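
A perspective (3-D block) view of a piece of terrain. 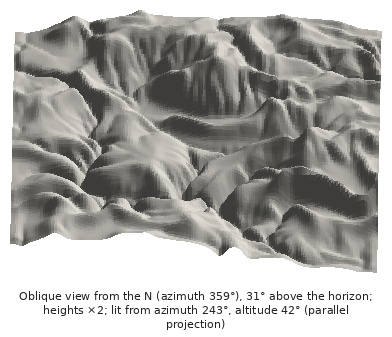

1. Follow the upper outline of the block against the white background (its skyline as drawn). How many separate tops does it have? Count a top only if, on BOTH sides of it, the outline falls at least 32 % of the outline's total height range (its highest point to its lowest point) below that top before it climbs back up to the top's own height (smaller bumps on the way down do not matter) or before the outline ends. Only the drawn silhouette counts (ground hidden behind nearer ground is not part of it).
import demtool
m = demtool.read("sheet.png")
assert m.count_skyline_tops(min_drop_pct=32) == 0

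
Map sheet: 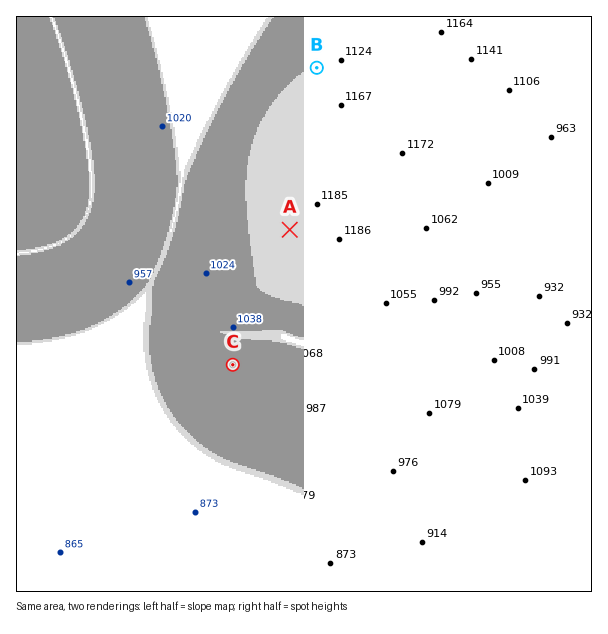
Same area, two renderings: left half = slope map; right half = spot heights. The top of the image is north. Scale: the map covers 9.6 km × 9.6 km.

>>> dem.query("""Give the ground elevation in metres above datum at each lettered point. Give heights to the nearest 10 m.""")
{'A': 1150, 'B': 1110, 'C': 1010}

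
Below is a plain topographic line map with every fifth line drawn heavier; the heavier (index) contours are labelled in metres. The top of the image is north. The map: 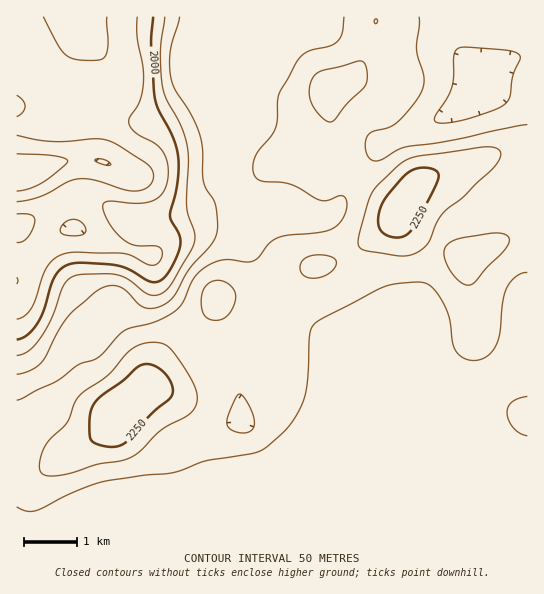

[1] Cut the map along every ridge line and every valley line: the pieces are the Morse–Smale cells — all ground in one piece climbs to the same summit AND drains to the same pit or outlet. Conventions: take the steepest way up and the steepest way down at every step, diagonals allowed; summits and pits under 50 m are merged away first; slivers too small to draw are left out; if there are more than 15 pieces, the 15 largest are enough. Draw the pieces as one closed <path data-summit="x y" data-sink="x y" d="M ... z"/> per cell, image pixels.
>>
<path data-summit="118 411" data-sink="17 173" d="M277 16l-261 1 1 511 511-1-1-176-26 21-34 17-21 7-35 3-13 6-9 8 2-4-2-18-8-18-7-8-29-13-30-23-14-6-20-3-4-3-8-16-12-36-20-34-10-4-20 0-16 4-18 6-20 17 4-9 0-19-4-19-10-24-14-9 14-3 20-20 18-7 32-7 16-14 42-61 4-15z"/><path data-summit="402 207" data-sink="17 173" d="M527 148l-26 4-70 24-10 5-6 6-13 21-45-35-9 10-12 27-9 6-16 1-26-8-11 0-32 10-25-2-38 14-11 8 39-12 20 0 10 4 20 34 12 36 8 16 4 3 20 3 14 6 30 23 29 13 7 8 6 10 4 14-1 15 21-13 35-3 21-7 34-17 27-22z"/><path data-summit="331 89" data-sink="17 173" d="M375 16l-97 0-3 31-4 15-42 61-16 14-32 7-18 7-20 20-14 3 14 9 10 24 4 19 0 19-3 8 23-21 33-13 32 0 32-10 11 0 26 8 12 0 13-7 12-27 8-10-16-20-7-16-4-22 0-22 5-6 16-10 11-12 8-18 7-24z"/><path data-summit="331 89" data-sink="479 89" d="M450 16l-73 0-8 31-8 18-11 12-19 13-2 25 4 22 7 16 17 20 24-28 69-32 16-10 13-13 1-12-25-36z"/><path data-summit="402 207" data-sink="479 89" d="M527 57l-10 0-23 11-10 9-5 13-13 13-37 21-48 21-24 28 17 15 28 20 13-21 6-6 10-5 70-24 26-4z"/><path data-summit="118 411" data-sink="479 89" d="M527 16l-76 1 4 25 6 12 18 21 2 9 3-7 14-12 19-8 11 0z"/>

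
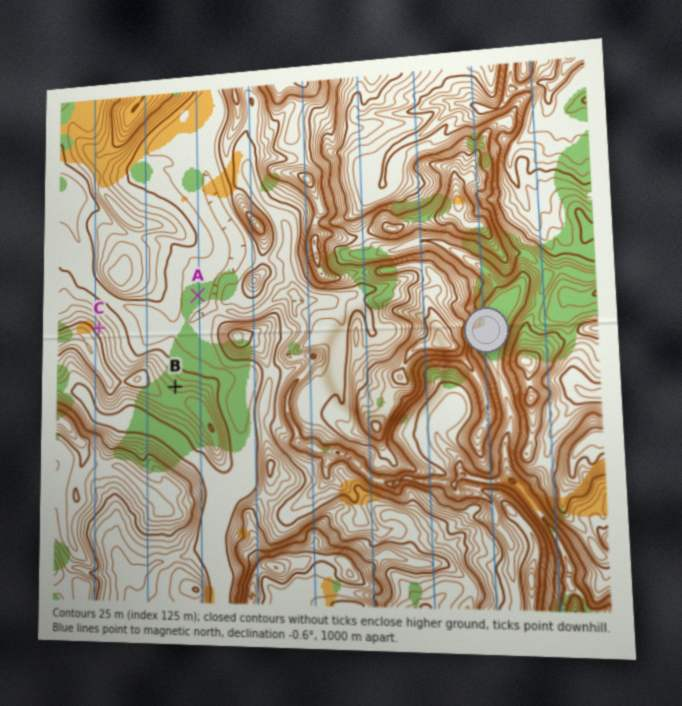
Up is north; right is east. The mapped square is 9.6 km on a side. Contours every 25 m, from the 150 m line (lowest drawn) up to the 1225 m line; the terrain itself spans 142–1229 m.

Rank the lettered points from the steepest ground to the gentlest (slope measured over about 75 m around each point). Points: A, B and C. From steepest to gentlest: C B A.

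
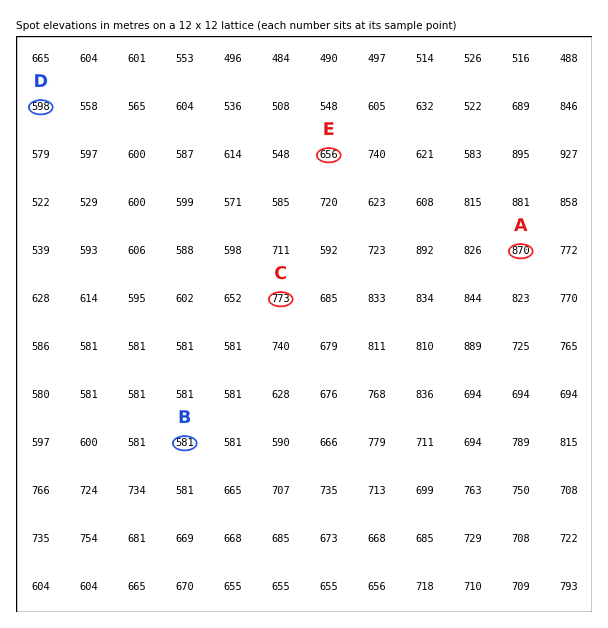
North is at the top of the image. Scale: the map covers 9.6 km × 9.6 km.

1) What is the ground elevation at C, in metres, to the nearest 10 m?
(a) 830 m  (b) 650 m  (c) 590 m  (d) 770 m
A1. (d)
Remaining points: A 870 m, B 580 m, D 600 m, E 660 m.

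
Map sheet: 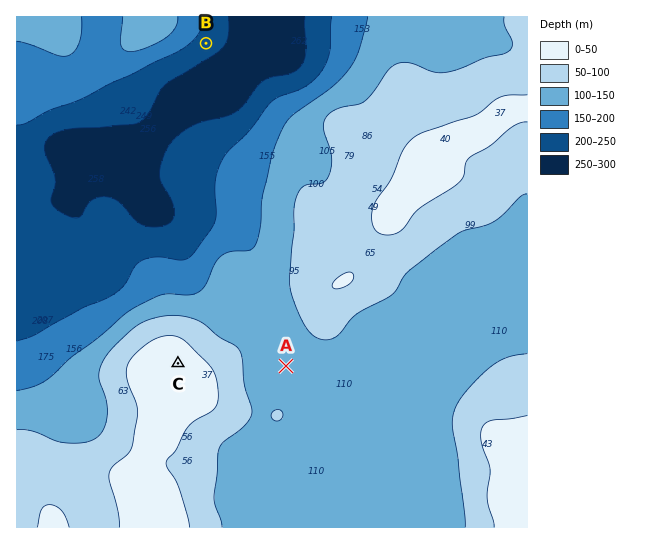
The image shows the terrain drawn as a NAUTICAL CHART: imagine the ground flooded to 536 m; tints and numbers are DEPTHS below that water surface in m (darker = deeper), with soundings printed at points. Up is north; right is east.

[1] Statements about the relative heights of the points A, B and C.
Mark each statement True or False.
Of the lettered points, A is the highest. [False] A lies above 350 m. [True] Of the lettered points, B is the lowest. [True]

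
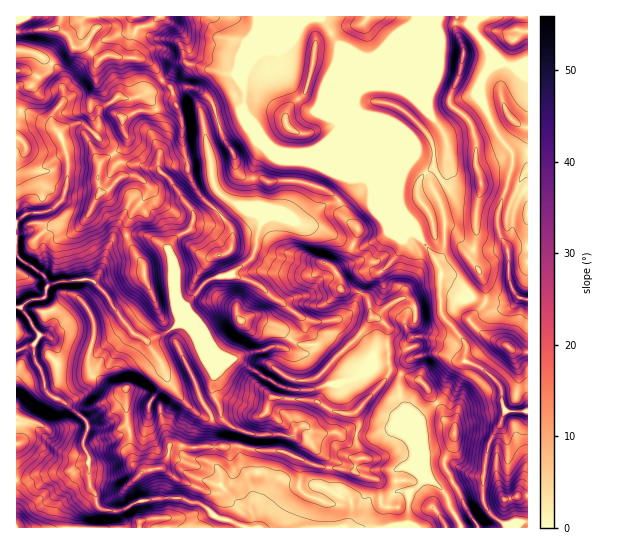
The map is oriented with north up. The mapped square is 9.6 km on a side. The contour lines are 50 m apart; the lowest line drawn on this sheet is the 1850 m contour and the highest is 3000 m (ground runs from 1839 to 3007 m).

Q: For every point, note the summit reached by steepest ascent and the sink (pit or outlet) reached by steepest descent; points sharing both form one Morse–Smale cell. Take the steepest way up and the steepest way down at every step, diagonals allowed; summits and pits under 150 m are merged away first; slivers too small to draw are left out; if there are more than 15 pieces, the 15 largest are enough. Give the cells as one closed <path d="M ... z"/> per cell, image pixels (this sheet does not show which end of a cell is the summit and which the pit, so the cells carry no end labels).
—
<path d="M278 216l-8 0-7 3-11 39-20 16 23 9 19 16 23 14 6 6 1 11-18 18-15-1-41 13-13-4-11-7 9 22-3 20 8 16-2 8-5 2-10 0-6-4-17-16-12-16-8-20-13-20-12-6-9-11-23 21-13-1-21-9-10 0-4 2-14-2-8 10 2 14 6 11 4 20 8 7 14 7 21 21-5 20 6 13 0 27 6 8 2 13 10 5 14 0 24-11 24-3 14 2 8 4 7 0 11 6 5 7 19 5 10 7 218 0-4-10-8-12-2-11-16-15-8-1-4-8 0-29-19-44-1-17 2-7-12-3-2-28 1-16-7-7-10-3 0-8-5-13-11-5-12 0-3-2 0-10-7-10 12-7 7-17-31-17-20-4z"/><path d="M158 16l-142 1 0 238 26 18 6 10-3 14-15 3-9 9 18 26 11 2 19-2 26 10 8 0 4-2 19-19 9 11 12 6 13 20 8 20 12 16 21 19 12 1 7-4 0-6-8-16 3-20-10-21-5-5-5-12-8-8-7-3 5-16 21-25 25-6 21-17 4-9 3-20 4-10 15-3 20 7 8 0 16-16 12-4 3-4-10-8-21-8-59-4-11-9-3-17-12-19-10-35-16-11-10-1-12 2-13-11-1-5-9-10-17-6 2-26 4-4 11-2z"/><path d="M475 16l-58 0-1 7-15 32-31 32-7 1-7 7-1 12 48 115 17 15 21 33-1 17 10 2 13 11 10-3 10 7 4-6-2-12-8-19-6-8 5-18 0-30 5-20 0-12 14-6 10 0 16 6 7-9 0-104-17 1-10-4-11 5-1-18-17-23 4-6z"/><path d="M415 16l-157 0-1 14-12 29 0 12-2 7 1 36 29 35 20 10 17 2 44 18 12 0 6 6 7 13 22 22-44-105-2-16 8-11 7-1 31-32 15-32z"/><path d="M257 16l-98 0-9 9-11 2-4 4-2 26 17 6 9 10 1 5 13 11 12-2 10 1 16 11 10 35 12 19 3 17 7 7 19 2 4 2 35 0 24 8 13 11 11-11 4-12-43-16-17-2-20-10-29-35-1-36 2-7 0-12 12-29z"/><path d="M413 232l-8 4-16-4-26 15-10-2-8 17-12 7 7 10 0 10 3 2 12 0 11 5 5 13 0 8 10 3 7 7-1 16 2 28 9 2 5-2 6-11 18-7 18 2 10 5 10 1 2-11-3-9-23-27 0-44-21-33z"/><path d="M438 353l-11 0-18 7-8 14 20 7 7 8 13 21 2 7 12 10 0 14-11 20 0 4 33 62 30 1 0-3-18-12-6-14 0-21 5-32 17-35-4-10 0-12-2-6-20-16z"/><path d="M87 463l-6 1-14 8-32 3-12 5-6 0-1 47 227 0-10-6-19-5-5-7-11-6-7 0-8-4-30 0-15 2-17 10-19-2-5-3-2-13-6-8 0-19z"/><path d="M233 275l-18 2-9 4-21 25-5 16 7 3 8 8 4 9 10 10 14 7 12 0 11-6 17-2 8-4 15 1 18-18-1-11-48-36z"/><path d="M527 171l-6 8-16-6-10 0-14 6 0 12-5 20 0 30-5 18 6 8 8 19 2 12-3 5 9 6 17-1 9-11 9 2z"/><path d="M33 345l-17 6 1 129 6 0 12-5 32-3 22-11-6-16 5-20-21-21-14-7-8-7-1-12-9-19z"/><path d="M527 411l-21 0-2 2-5 14-10 15-4 17-2 40 6 14 17 12 22-4z"/><path d="M447 288l-7 1 1 25 23 27 3 5-2 15 18 8 16 14 2 6 2 17 3 5 21 0 1-58-14-2-32-18-13-14 15-14-11-8-10 3z"/><path d="M403 375l-3 0-1 6 1 17 19 44 0 29 4 8 8 1 12 10 19 38 15 0 0-3-10-15-23-45 0-4 11-20 0-14-12-10-2-7-13-21-9-9-5 0z"/><path d="M362 177l-11 2-2 10-10 10 5 18 15 13-6 15 2 2 8 0 26-15 12 4 10-4-32-34-7-13z"/>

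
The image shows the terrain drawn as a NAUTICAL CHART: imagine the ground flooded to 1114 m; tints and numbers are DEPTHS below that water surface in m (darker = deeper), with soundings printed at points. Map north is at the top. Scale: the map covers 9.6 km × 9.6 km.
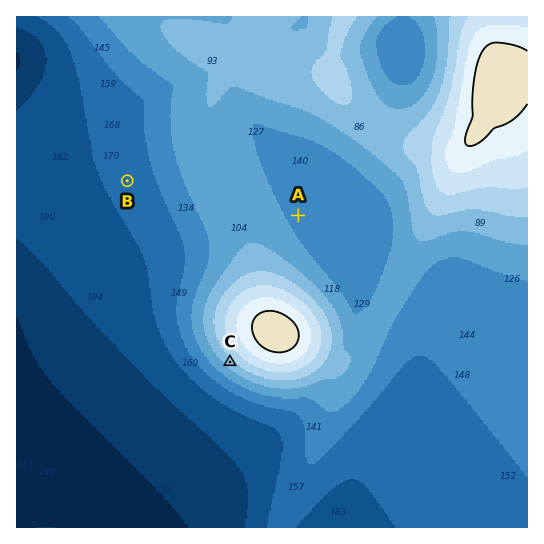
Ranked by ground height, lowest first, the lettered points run B A C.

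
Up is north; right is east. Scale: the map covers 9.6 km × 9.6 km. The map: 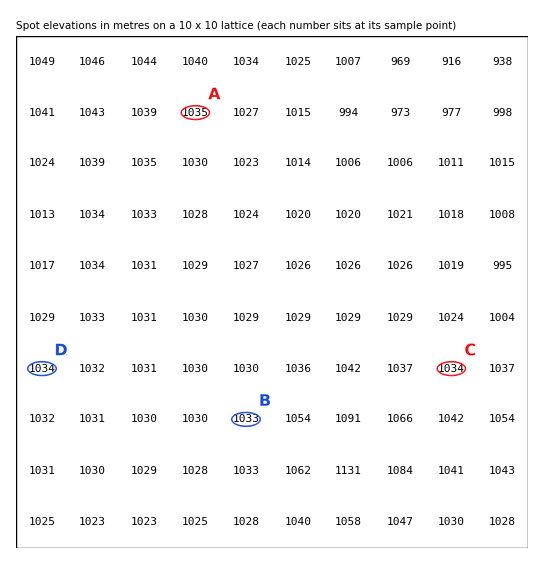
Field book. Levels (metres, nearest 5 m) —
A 1035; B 1035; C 1035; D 1035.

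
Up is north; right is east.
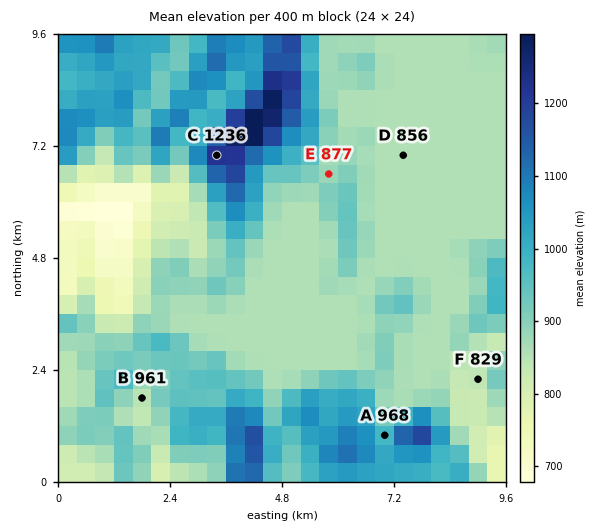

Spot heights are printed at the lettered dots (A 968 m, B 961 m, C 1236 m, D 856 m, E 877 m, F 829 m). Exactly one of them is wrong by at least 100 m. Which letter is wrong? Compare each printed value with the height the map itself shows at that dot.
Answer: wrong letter B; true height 836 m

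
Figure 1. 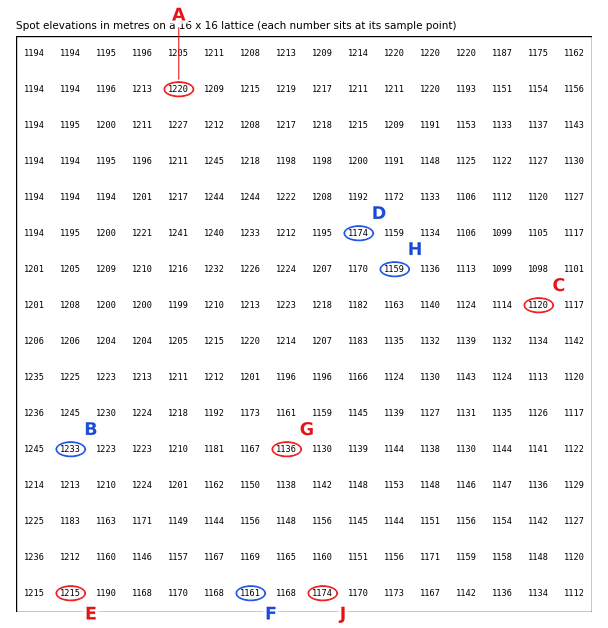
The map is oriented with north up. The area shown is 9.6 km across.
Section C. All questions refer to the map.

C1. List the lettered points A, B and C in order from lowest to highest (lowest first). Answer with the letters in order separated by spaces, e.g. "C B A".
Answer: C A B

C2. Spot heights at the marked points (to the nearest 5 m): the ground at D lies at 1175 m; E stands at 1215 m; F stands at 1160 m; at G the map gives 1135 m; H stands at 1160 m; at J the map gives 1175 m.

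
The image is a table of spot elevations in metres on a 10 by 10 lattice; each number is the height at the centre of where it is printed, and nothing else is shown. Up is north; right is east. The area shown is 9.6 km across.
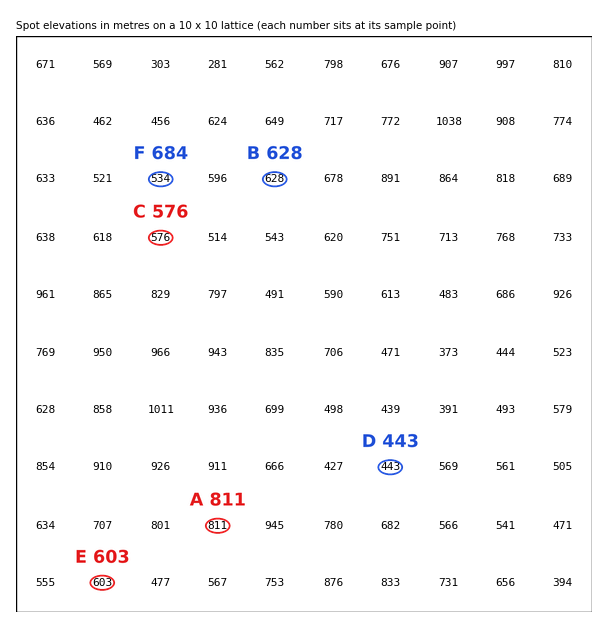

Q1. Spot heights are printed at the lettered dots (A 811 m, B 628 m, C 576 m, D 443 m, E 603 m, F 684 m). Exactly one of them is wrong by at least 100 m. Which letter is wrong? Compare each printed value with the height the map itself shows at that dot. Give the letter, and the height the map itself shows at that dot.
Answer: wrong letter F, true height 534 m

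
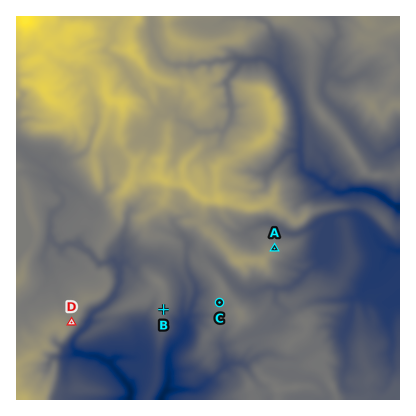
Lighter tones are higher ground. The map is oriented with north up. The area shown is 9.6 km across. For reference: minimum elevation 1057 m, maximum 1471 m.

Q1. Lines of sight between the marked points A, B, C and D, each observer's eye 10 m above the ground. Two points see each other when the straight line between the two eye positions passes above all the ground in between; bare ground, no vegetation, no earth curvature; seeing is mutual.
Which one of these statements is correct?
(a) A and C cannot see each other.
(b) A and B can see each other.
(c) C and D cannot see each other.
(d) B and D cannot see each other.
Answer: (a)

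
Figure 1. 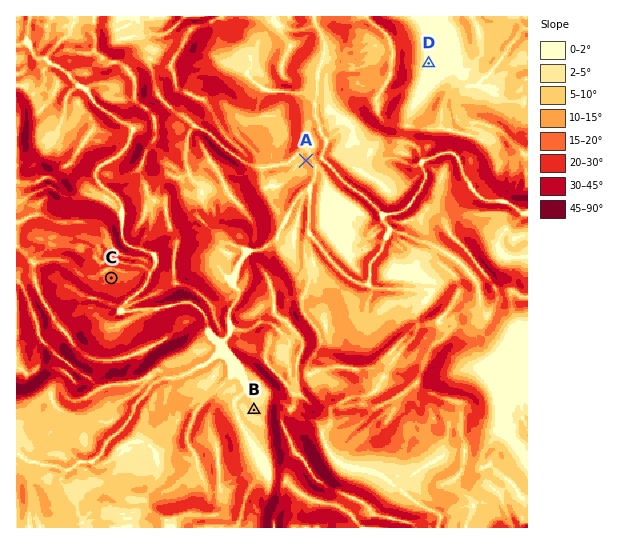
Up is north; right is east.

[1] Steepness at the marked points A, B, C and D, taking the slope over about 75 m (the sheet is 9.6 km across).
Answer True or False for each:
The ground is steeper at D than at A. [False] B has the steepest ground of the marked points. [False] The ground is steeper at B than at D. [True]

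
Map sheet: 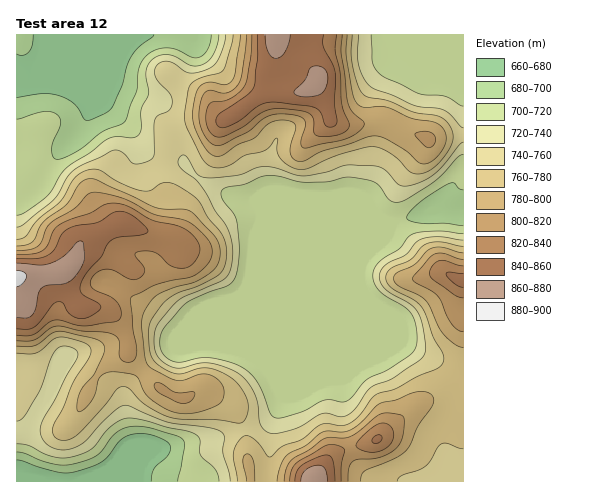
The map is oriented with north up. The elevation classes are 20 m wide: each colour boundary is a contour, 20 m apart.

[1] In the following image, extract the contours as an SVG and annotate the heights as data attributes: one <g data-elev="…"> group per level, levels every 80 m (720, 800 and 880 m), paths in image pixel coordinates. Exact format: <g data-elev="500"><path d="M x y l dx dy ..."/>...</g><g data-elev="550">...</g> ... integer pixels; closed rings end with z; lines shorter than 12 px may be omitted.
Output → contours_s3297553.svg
<g data-elev="720"><path d="M17 444l12 2 24 11 9 1 8-1 13-4 9-4 15-19 11-9 9-3 11 1 30 9 20 3 8 4 4 6 0 14 15 14 3 5 1 7"/><path d="M463 234l-24-3-25 2-6 5-9 11-15 9-8 8-3 10 4 12 8 8 21 12 7 9 4 14-1 14-3 7-6 5-19 13-22 10-15 18-5 4-21-2-24 12-18 6-7 0-6-5-7-20-6-12-7-8-8-6-14-5-19-4-10 0-18 4-6 0-8-4-6-7-1-10 2-10 20-25 13-8 33-13 4-3 4-6 3-24-2-27-3-11-12-16-1-6 3-3 20-5 15-7 8-1 12 0 27 6 21 0 16-4 8-1 24 5 6 5 8 12 4 3 5 0 9-3 26-17 10-9 15-16 5-3"/><path d="M463 106l-18-10-27-3-36-18-6-5-4-7-1-28"/><path d="M219 35l-2 9-4 10-4 6-7 5-6 1-6-1-14-8-8-2-9 1-7 4-4 5-2 6 3 22-8 16 0 19-2 7-7 3-17-1-10 3-15 12-25 17-5 7-9 15-6 7-19 14-9 3"/></g><g data-elev="800"><path d="M348 481l1-12 4-7 5-3 14 0 10-2 9-5 7-6 5-12 1-13-1-5-12-3-9 1-32 23-7 1-14-1-6 2-14 11-18 11-5 9-2 11"/><path d="M181 403l5 0 5-2 3-4 1-4-3-1-16 1-15-10-3-1-3 1 0 5 4 5z"/><path d="M17 341l17-1 15-11 7-3 26 5 24 1 9 3 3 4 1 15 2 5 5 3 6 0 4-4 1-7-4-22-3-27 1-5 26-13 38-9 13-12 3-6 1-5-1-7-4-6-11-12-8-5-33-7-31-16-29-7-7 2-14 14-24 16-4 5-5 13-3 4-9 4-12 1"/><path d="M463 259l-19-6-9 1-5 4-18 20 2 4 17 8 7 6 14 28 6 6 5 2"/><path d="M426 147l4 1 4-4 2-4-2-5-8-4-10 2-1 3z"/><path d="M246 35l-4 39-4 11-6 5-5 3-19-2-4 3-3 7-2 14 2 12 6 12 8 6 5 0 5-2 24-12 16-13 12-4 18 1 9 5 1 6-4 16 0 4 3 2 39-8 16-9 4-4 1-4-12-11-4-10-7-49 1-18"/></g><g data-elev="880"><path d="M17 287l5-3 5-8-3-4-7-2"/></g>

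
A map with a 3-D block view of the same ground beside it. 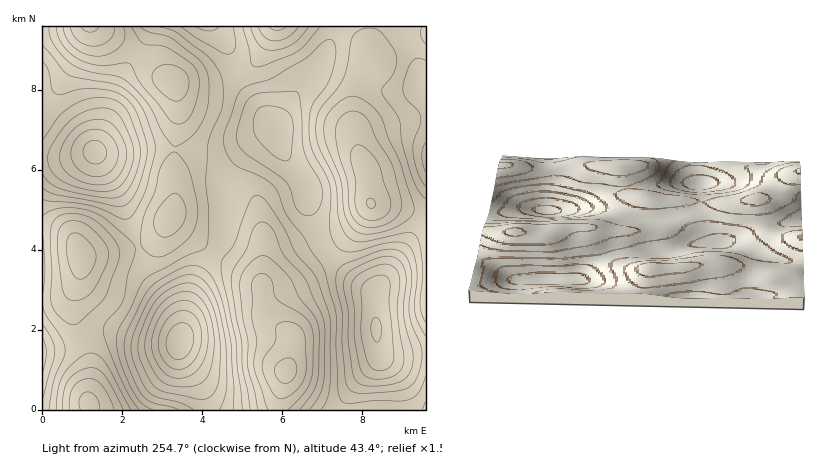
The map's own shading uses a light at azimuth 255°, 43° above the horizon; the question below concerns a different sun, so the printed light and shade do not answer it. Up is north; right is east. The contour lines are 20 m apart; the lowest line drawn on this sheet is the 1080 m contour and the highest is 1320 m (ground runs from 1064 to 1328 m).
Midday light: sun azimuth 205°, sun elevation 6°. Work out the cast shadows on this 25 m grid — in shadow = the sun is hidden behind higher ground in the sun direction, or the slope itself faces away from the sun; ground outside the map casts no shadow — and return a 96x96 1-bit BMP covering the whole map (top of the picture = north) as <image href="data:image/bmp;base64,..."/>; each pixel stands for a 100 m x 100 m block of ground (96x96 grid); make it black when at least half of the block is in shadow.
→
<image width="96" height="96" href="data:image/bmp;base64,Qk2+BAAAAAAAAD4AAAAoAAAAYAAAAGAAAAABAAEAAAAAAIAEAAATCwAAEwsAAAIAAAAAAAAA////AAAAAAAAAAP/8AAAAAAAAAAAAAf/8AAAAAAAAAAAAA//8AAAAAAAAAAAAB//8AAAAAAAAAAAAD//8AAAAAAAAAAAAD//8AAAAAAAHAAAAD//4AAAAAAAHAAAAD//4AAAAAAAHAAAAD/j4AAAAAAAAAAAAB+BwAAAAAAAAAAAAA8AAAAAAAAAAAAAAAAAAAAAAAAAAAAAAAAAAAAAAAAAAAAAAAAAAAAAAAAAAAAAAAAAAAAAAAAAAAAAAAAAAAAAAAAAAAAAAAAAAAAAAAAAAAAAAAAAAAAAAAAAAAAAAAAAAAAAAAAAAAAAAAAAAAAAAAAAAAAAAAAAAAAAAAAAAAAAAAAAAAAAAAAAAAAAAAAAAAAAAAAAAAAAAAAAAAAAAAAAAAAAAAAAAAAAAAAAAAAAAAAAAAAAAAAAAAAAAAAAAAAAAAAAAAAAAAAAAAAAAAAAAAAAAAAAAAAAAAAAAAAAAAAAAAAAAAAAAAAAAAAAAAAAAAAAAAAAAAAAAAAAAAAAAAAAAAAAAAAAAAAAAAAAAAAAAAAAAAAAAAAAAAAAAAAAAAAAAAAAAAAAAAAAAAAAAAAAAAAAAAAAAAAAAAAAAAAAAAAAAAAAAAAAAAAAAAAAAAAAAAAAAAAAAAAAAAAAAAAAAAAAAAAAAAAAAAAAAAAAAAAAAAAAAAAAAAAAAAAAAAAAAAAAAAAAAAAAAAAAAAAAAAAAAAAAAAAAAAAAAAAAAAAAAAAAAAAAAAAAAAAAAAAAAAAAHgAAAAAAAAAAAAAB/4AAAAAAAAAAAAAD/4AAAAAAAAAAAAAH/8AAAAAAAAAAAAAP/8AAAAAAAAAAAAAf/8AAAAAAAAAAAAAf/8AAAAAAAAAAAAAf/8AAAAAAAAAAAAAf/+AAAAAAAAAAAAAP/8AAAAAAAAAAAAAH/8AAAAAAAAAAAAAD/8AAAAAAAAAAAAAB/8AAAAAAAAAAAAAA/8AAAAAAAAAAAAAAf4AAAAAAAAAAAAAAHwAAAAAAAAAAAAAABAAAAAAAAAAAAAAAAAAAAAAAAAAAAAAAAAAAAAAAAAAAAAAAAAAAAAAAAAAAAAAAAAAAAAAAAAAAAAAAAAAAAAAAAAAAAAAAAAAAAAAAAAAAAAAAAAAAAAAAAAAAAAAAAAAAAAAAAAAAAAAAAAAAAAAAAAAAAAAAAAAAAAAAAAAAAAAAAAAAAAAAAAAAAAAAAAAAAAAAAAAAAAAAAAAAAAAAAAAAAAAAAAAAAAAAAAAAAAAAAAAAAAAAAAAAAAAAAAAAAAAAAAAAAAAAAAAAAAAAAAAAAAAAAAAAAAAAAAAAAAAAAAAAAAAAAAAAAAAAAAAAAAAAAAAAAAAAAAAAAAAAAAAAAAAAAAAAAAAAAAAAAAAAAAAAAAAAAAAAAAAAAAAAAAAAAAAAAAAAAAAAAAAAAAAAAAAAAAAAAAAAAAAAAAAAAAAAAAAAAAAAAAAAAAAAAAAAAAAAAAAAAAAAAAAAAAAAAAAAAAAAeAAAAAAAAAAAAAAD+AAAAAAAAAAAAAB/+AAAAAAAAAA="/>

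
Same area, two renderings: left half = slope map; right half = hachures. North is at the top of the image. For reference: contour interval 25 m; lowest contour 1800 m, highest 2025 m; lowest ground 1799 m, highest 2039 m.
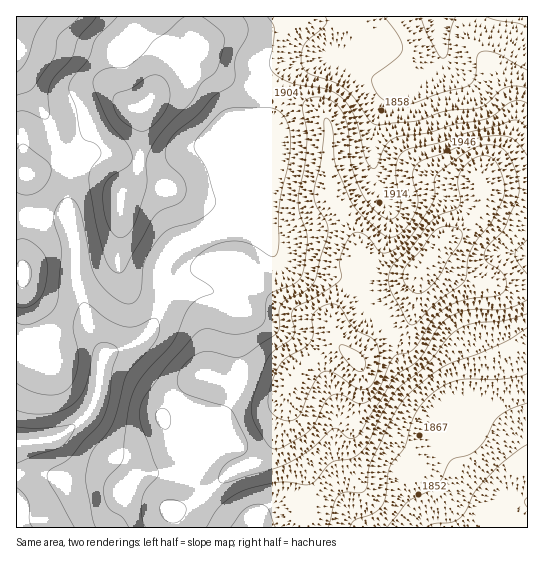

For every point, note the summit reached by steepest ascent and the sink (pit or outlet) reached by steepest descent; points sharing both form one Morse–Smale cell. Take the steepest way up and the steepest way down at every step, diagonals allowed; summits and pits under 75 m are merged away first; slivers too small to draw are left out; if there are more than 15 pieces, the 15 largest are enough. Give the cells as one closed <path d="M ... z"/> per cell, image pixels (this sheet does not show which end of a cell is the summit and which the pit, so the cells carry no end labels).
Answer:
<path d="M278 92l-5 1-5 32-13 32 0 28 2 5 0 12-5 11-11 11-27 5-27 11-12 7-8 8-7 14-1 42-7 16-11 13-12 7-19 5-7 7-2-10-4-7-8-10-7-3-24 3-42 13 1 183 156 0 0-17 10-3 15-8 29-25 30-12 12-12 6-9 10-32 3-23 5-10 10-12 18-12 17-6 17 13 28-32 23-11 7-7 4-13 2-24-6 2-20-2-23-10-7-8-14-30-18-31-3-16 0-53-3-7-11-10z"/><path d="M483 188l0 15-7 15-15 14-18 8-23 30-3 8 0 19-4 13-7 7-23 11-28 32-17-13-17 6-18 12-10 12-5 10-3 23-10 32-6 9-12 12-30 12-29 25-15 8-10 3 1 17 354-1 0-337z"/><path d="M193 16l-52 0-1 10 4 11 17 16 2 4-2 13-13 32-6 5-15 2-32 19-6 6-6 16-6 6-48 19-13 0 1 169 41-12 24-3 7 3 8 10 4 7 2 10 7-7 27-9 12-12 8-16 3-9 0-37 7-14 8-8 12-7 27-11 27-5 11-11 5-11 0-12-2-5 0-28 13-32 5-34-34-8-24-11-8-10-4-13-7-10z"/><path d="M527 16l-242 1 3 12 9 11 21 12 18 6-30 5-21 8-5 4-7 16 13 4 28 13 11 10 3 7 0 53 3 16 18 31 14 30 11 10 25 10 18-2 26-33 18-8 15-14 7-15 0-15 45 1z"/><path d="M139 16l-123 1 1 158 12 0 48-19 6-6 6-16 6-6 32-19 15-2 6-5 13-32 2-13-2-4-17-16-4-11z"/><path d="M285 16l-91 0-1 14 14 32 8 10 24 11 34 8 7-16 5-4 21-8 30-5-18-6-21-12-8-9z"/>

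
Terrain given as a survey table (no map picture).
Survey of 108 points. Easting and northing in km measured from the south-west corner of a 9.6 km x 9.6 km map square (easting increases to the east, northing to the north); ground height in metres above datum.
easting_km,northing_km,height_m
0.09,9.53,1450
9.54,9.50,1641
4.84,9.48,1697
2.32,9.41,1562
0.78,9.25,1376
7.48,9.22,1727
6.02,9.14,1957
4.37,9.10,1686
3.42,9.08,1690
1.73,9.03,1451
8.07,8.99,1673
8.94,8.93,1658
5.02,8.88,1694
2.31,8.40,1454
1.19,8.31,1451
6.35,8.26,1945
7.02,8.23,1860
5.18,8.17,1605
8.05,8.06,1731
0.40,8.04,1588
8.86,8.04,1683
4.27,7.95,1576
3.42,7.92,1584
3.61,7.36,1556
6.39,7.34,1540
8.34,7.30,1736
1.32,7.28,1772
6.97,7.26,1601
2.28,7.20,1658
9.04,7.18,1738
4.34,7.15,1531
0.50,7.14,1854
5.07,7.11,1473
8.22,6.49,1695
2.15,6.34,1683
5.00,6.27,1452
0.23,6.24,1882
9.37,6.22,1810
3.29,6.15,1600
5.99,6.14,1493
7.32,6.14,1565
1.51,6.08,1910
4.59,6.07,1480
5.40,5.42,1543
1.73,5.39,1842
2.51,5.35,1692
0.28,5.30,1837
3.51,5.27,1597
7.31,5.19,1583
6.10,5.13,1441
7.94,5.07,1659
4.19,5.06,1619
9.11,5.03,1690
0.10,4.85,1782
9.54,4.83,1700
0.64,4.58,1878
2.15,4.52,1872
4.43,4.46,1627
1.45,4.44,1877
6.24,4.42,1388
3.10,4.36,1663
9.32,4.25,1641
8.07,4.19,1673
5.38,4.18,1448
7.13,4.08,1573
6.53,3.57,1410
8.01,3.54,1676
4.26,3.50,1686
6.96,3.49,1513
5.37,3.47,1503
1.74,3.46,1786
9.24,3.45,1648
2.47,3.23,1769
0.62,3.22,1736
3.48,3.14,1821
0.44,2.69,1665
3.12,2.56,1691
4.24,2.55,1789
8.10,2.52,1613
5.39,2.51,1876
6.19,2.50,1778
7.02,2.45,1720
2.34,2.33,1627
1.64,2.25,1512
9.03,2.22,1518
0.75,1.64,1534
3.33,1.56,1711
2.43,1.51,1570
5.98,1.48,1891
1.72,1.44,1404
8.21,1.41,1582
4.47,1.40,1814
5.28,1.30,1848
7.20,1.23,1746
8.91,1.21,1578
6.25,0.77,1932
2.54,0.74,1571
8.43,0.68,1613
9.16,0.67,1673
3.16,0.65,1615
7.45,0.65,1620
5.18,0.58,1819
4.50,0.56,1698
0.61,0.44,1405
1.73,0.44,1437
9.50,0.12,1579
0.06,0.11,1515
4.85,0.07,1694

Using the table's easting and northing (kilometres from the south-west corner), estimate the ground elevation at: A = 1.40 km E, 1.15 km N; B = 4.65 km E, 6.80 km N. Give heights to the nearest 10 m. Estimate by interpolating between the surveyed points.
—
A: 1420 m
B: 1530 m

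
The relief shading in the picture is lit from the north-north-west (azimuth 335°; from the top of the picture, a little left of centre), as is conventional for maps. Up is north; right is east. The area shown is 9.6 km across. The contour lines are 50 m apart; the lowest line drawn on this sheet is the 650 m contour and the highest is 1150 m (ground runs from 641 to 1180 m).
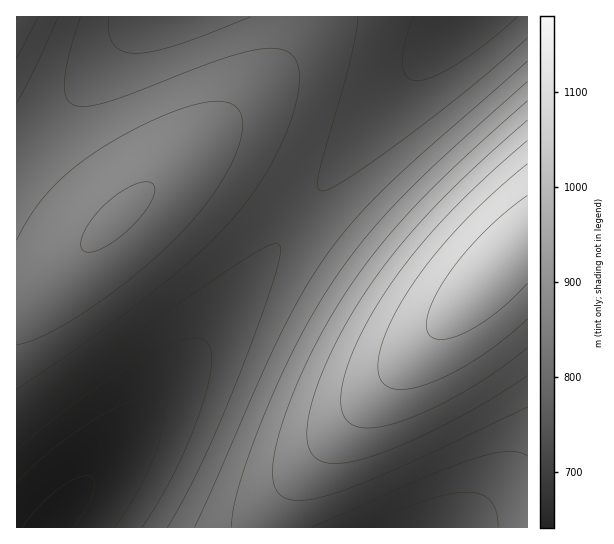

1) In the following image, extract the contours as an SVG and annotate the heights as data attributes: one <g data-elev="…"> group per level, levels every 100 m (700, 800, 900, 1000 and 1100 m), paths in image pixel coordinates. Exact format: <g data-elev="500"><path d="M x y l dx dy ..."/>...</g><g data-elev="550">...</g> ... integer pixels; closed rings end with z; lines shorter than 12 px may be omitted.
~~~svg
<g data-elev="700"><path d="M17 482l40-36 42-29 18-10 16-6 12-3 9 2 6 6 3 9-1 14-4 17-17 40-27 41"/></g><g data-elev="800"><path d="M17 421l81-61 120-83 45-29 11-4 5 1 2 4-1 6-6 24-36 99-37 87-17 33-17 29"/><path d="M527 38l-56 49-68 52-58 41-16 9-8 2-3-5 1-15 31-109 5-25 3-20"/><path d="M251 17l-74 28-24 6-18 2-13-2-8-6-5-12-1-16"/></g><g data-elev="900"><path d="M312 527l111-49 48-19 19-5 16-2 12 0 9 4"/><path d="M17 345l13-4 17-7 46-27 48-37 40-37 29-35 22-35 6-16 4-14 0-12-2-10-6-6-8-3-12-1-15 3-38 13-44 22-35 23-27 23-21 25-17 30"/><path d="M17 103l18-34 23-52"/><path d="M527 81l-81 73-45 44-38 43-31 42-35 59-32 71-26 72-6 25-1 17"/></g><g data-elev="1000"><path d="M527 120l-54 49-43 42-35 40-29 40-28 47-20 45-10 38-1 14 2 12 7 11 13 5 18-1 26-6 36-14 41-20 41-23 36-23"/></g><g data-elev="1100"><path d="M527 164l-33 28-31 30-26 30-23 30-19 31-12 26-5 23 2 16 7 8 11 3 16-1 20-6 24-12 24-15 24-17 21-19"/></g>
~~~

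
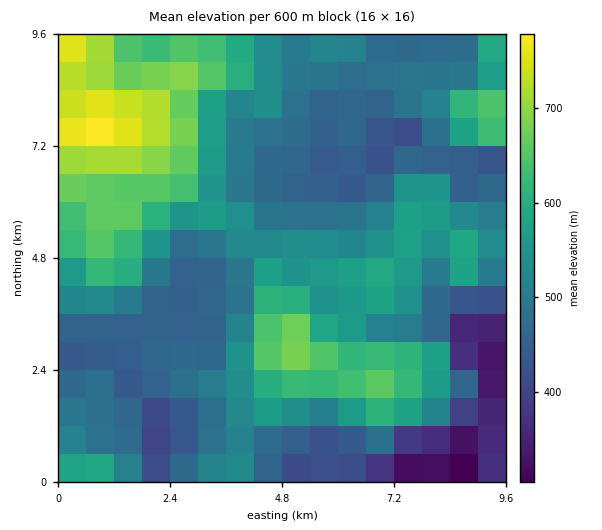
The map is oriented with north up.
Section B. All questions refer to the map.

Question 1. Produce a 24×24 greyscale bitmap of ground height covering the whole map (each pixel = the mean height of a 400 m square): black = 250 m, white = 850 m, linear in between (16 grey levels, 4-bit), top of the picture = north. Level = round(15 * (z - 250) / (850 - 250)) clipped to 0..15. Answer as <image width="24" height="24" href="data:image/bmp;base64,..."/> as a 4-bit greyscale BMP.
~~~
<image width="24" height="24" href="data:image/bmp;base64,Qk2WAQAAAAAAAHYAAAAoAAAAGAAAABgAAAABAAQAAAAAACABAAATCwAAEwsAABAAAAAAAAAAAAAAABEREQAiIiIAMzMzAERERABVVVUAZmZmAHd3dwCIiIgAmZmZAKqqqgC7u7sAzMzMAN3d3QDu7u4A////AImXVGZ4ZUREMiIhI4h2Y0ZnZUREVCIhJGZVU0VnZlVFZkMyI2ZlREVneHZniYdUM2ZmRWZ3iZiJqpmFMlVlVWZniampqqiGMlVVVWVnmrqpqpqDIlVVVVVXm7uYmIhTIlVVVVVWirmIdmVTI2ZmVVVWeZh3iHZURHmYdVVViYiIiZdWZXmZhlVWd3d4iYdplpqpl1Vmh3d3eId5h6uqqGd4dmd3Z5iId5qqqYiHZmZmZ4iHZqqqqqmGZVVVVnmGRru7q6h2ZVVURWdkRMzMvLmHZVVVVFZFZc3dzLmGZmVVVERomd3dzLl2ZmVVVVZ5qszczLqHh2VVVmZ4qcvLu7qZh2ZlZmZmiMy6qruph2d2VWZmaN3KqaqZh2d3ZlVVag=="/>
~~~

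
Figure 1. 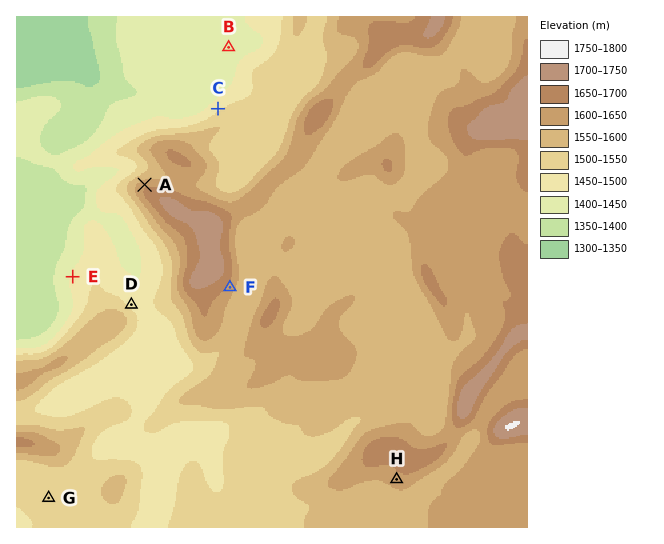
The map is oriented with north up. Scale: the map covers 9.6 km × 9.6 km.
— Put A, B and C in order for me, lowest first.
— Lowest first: B C A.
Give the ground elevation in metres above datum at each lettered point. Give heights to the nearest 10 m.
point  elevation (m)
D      1490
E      1460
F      1630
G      1510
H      1630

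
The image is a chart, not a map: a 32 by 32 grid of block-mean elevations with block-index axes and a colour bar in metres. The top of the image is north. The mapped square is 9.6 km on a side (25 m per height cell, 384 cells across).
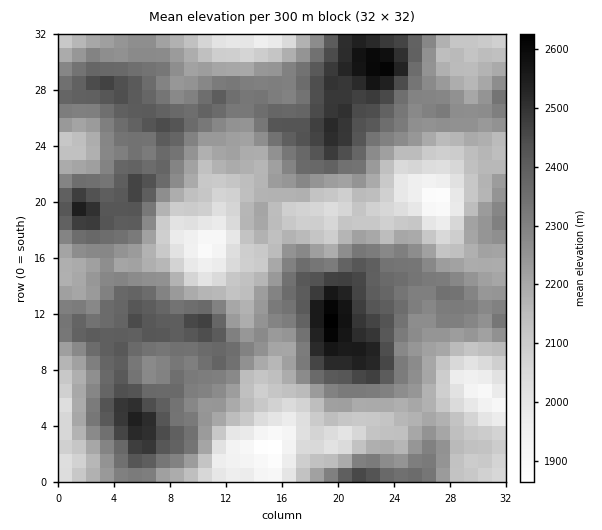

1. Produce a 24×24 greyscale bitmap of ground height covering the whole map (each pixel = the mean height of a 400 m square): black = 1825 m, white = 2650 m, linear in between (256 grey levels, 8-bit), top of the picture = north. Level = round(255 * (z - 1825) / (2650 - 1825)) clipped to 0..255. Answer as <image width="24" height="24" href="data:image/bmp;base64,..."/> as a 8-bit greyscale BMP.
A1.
<image width="24" height="24" href="data:image/bmp;base64,Qk12BgAAAAAAADYEAAAoAAAAGAAAABgAAAABAAgAAAAAAEACAAATCwAAEwsAAAABAAAAAAAAAAAAAAEBAQACAgIAAwMDAAQEBAAFBQUABgYGAAcHBwAICAgACQkJAAoKCgALCwsADAwMAA0NDQAODg4ADw8PABAQEAAREREAEhISABMTEwAUFBQAFRUVABYWFgAXFxcAGBgYABkZGQAaGhoAGxsbABwcHAAdHR0AHh4eAB8fHwAgICAAISEhACIiIgAjIyMAJCQkACUlJQAmJiYAJycnACgoKAApKSkAKioqACsrKwAsLCwALS0tAC4uLgAvLy8AMDAwADExMQAyMjIAMzMzADQ0NAA1NTUANjY2ADc3NwA4ODgAOTk5ADo6OgA7OzsAPDw8AD09PQA+Pj4APz8/AEBAQABBQUEAQkJCAENDQwBEREQARUVFAEZGRgBHR0cASEhIAElJSQBKSkoAS0tLAExMTABNTU0ATk5OAE9PTwBQUFAAUVFRAFJSUgBTU1MAVFRUAFVVVQBWVlYAV1dXAFhYWABZWVkAWlpaAFtbWwBcXFwAXV1dAF5eXgBfX18AYGBgAGFhYQBiYmIAY2NjAGRkZABlZWUAZmZmAGdnZwBoaGgAaWlpAGpqagBra2sAbGxsAG1tbQBubm4Ab29vAHBwcABxcXEAcnJyAHNzcwB0dHQAdXV1AHZ2dgB3d3cAeHh4AHl5eQB6enoAe3t7AHx8fAB9fX0Afn5+AH9/fwCAgIAAgYGBAIKCggCDg4MAhISEAIWFhQCGhoYAh4eHAIiIiACJiYkAioqKAIuLiwCMjIwAjY2NAI6OjgCPj48AkJCQAJGRkQCSkpIAk5OTAJSUlACVlZUAlpaWAJeXlwCYmJgAmZmZAJqamgCbm5sAnJycAJ2dnQCenp4An5+fAKCgoAChoaEAoqKiAKOjowCkpKQApaWlAKampgCnp6cAqKioAKmpqQCqqqoAq6urAKysrACtra0Arq6uAK+vrwCwsLAAsbGxALKysgCzs7MAtLS0ALW1tQC2trYAt7e3ALi4uAC5ubkAurq6ALu7uwC8vLwAvb29AL6+vgC/v78AwMDAAMHBwQDCwsIAw8PDAMTExADFxcUAxsbGAMfHxwDIyMgAycnJAMrKygDLy8sAzMzMAM3NzQDOzs4Az8/PANDQ0ADR0dEA0tLSANPT0wDU1NQA1dXVANbW1gDX19cA2NjYANnZ2QDa2toA29vbANzc3ADd3d0A3t7eAN/f3wDg4OAA4eHhAOLi4gDj4+MA5OTkAOXl5QDm5uYA5+fnAOjo6ADp6ekA6urqAOvr6wDs7OwA7e3tAO7u7gDv7+8A8PDwAPHx8QDy8vIA8/PzAPT09AD19fUA9vb2APf39wD4+PgA+fn5APr6+gD7+/sA/Pz8AP39/QD+/v4A////AEJifZmdhXRYNionGjxsiKm9ppyihFtUS0lfhajGr5+COSQbDC1QTF6AfXmTiWFcUk56msTWw66RWi4lFCVIQjtWY2SCfGFZUE6Is9Lau5yNeGZPPjVLZl9bXmlwbFU+Kk6Frse+raGLiHZcVFJhgoqDg3x1Vz0hI1x7orSYk6KWk4NYYXKSrbTAspN9Wi0mNm6Jqa+TkJqaqp1/bX6x2NvdyJSAZElCUY+nsrSqrqqusJuKfXy67OLYwJCAfXBxc6Gpp7G7tLXHsnx7jZfG9ePKvJuGkZGFlpGKn62zp5qdj25ylaPK7uC/saCRlpmQjnJ5jJ+Yj3FRVF5qhKa51NC5qJ2YnpaEe252h3l3b00vL0tWcJqpnrS5o56Zgnl0cH2TkIh6WTYeHUFYYYKAa4eXh45/XGB4eaS8saqaWTEtJUNxZmBYTmNlWmdaO1eAjL7bvbirb1BRP1BzZ1BNRFBXSkMsGz91jbDAr7jDlHNfUFRmb3FsX1tsVTEfFT1ifoGRkrG2rIhnX2dpeY6clI+HXzs3NUZmcGNmiZudpJh1c3duf5ywxbaZeWBaT1ZmZWFqi6GhtKuLgnuAorTA08qvmIt8bXJ0bYmHlqi3uLCmnJGWsbO70s29rJeKkoiHjKmqsryvopKdsJ+fmpWwyszHwZyRkYN8mqK0w7msloGHkpORk5ezzdDj5L6TfmxtgoOYmZWXlYJyZWJmb4Wewtzu89CXbGdiamByfYOHfm5ZQDk0NlCArdbg08SdcF1aVA=="/>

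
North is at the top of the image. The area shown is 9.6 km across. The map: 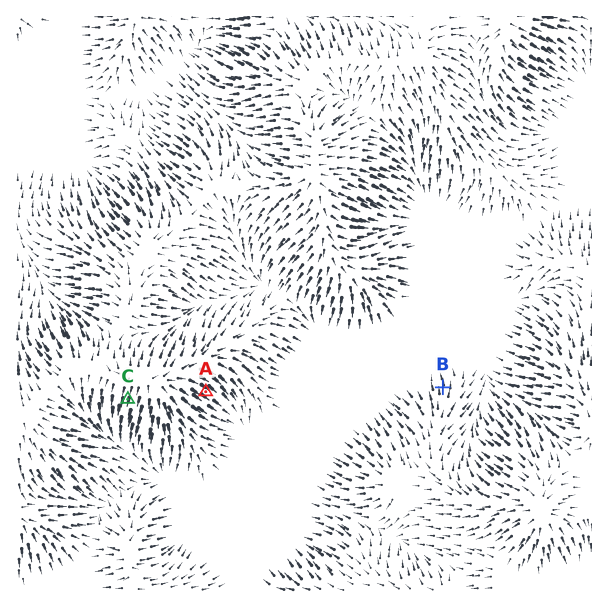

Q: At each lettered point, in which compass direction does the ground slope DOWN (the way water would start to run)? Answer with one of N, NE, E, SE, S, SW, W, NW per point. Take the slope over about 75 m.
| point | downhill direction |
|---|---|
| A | SE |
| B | N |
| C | S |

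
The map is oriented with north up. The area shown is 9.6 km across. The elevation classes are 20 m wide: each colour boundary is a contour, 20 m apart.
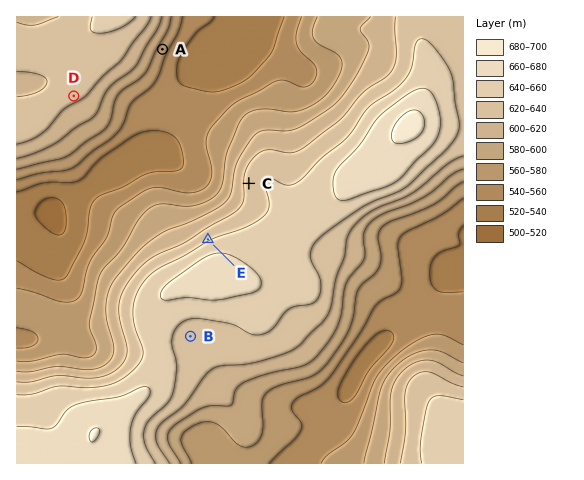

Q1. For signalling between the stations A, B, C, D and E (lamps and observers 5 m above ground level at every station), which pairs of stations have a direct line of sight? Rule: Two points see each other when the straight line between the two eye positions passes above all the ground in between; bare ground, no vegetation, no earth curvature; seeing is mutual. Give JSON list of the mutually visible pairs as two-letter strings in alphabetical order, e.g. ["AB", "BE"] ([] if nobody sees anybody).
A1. ["AC", "AE", "CD", "CE", "DE"]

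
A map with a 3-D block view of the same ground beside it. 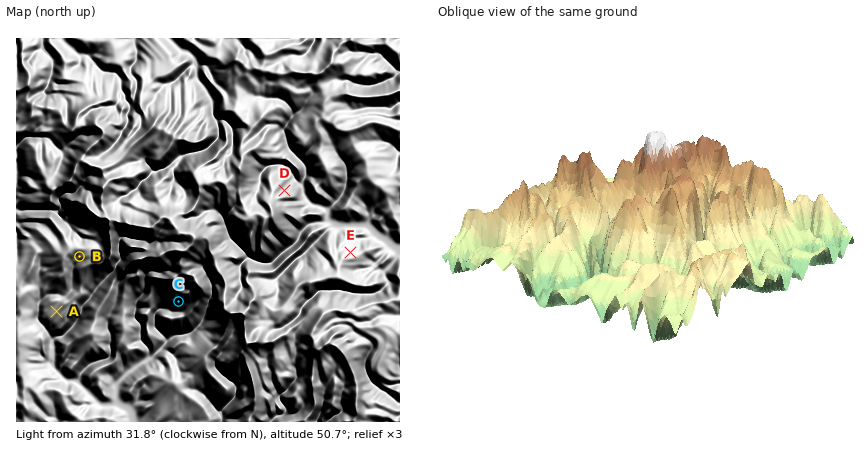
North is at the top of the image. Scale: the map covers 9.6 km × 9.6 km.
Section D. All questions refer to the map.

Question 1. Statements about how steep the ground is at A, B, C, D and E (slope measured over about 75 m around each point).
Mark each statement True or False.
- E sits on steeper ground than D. False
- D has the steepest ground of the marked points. True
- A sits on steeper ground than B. False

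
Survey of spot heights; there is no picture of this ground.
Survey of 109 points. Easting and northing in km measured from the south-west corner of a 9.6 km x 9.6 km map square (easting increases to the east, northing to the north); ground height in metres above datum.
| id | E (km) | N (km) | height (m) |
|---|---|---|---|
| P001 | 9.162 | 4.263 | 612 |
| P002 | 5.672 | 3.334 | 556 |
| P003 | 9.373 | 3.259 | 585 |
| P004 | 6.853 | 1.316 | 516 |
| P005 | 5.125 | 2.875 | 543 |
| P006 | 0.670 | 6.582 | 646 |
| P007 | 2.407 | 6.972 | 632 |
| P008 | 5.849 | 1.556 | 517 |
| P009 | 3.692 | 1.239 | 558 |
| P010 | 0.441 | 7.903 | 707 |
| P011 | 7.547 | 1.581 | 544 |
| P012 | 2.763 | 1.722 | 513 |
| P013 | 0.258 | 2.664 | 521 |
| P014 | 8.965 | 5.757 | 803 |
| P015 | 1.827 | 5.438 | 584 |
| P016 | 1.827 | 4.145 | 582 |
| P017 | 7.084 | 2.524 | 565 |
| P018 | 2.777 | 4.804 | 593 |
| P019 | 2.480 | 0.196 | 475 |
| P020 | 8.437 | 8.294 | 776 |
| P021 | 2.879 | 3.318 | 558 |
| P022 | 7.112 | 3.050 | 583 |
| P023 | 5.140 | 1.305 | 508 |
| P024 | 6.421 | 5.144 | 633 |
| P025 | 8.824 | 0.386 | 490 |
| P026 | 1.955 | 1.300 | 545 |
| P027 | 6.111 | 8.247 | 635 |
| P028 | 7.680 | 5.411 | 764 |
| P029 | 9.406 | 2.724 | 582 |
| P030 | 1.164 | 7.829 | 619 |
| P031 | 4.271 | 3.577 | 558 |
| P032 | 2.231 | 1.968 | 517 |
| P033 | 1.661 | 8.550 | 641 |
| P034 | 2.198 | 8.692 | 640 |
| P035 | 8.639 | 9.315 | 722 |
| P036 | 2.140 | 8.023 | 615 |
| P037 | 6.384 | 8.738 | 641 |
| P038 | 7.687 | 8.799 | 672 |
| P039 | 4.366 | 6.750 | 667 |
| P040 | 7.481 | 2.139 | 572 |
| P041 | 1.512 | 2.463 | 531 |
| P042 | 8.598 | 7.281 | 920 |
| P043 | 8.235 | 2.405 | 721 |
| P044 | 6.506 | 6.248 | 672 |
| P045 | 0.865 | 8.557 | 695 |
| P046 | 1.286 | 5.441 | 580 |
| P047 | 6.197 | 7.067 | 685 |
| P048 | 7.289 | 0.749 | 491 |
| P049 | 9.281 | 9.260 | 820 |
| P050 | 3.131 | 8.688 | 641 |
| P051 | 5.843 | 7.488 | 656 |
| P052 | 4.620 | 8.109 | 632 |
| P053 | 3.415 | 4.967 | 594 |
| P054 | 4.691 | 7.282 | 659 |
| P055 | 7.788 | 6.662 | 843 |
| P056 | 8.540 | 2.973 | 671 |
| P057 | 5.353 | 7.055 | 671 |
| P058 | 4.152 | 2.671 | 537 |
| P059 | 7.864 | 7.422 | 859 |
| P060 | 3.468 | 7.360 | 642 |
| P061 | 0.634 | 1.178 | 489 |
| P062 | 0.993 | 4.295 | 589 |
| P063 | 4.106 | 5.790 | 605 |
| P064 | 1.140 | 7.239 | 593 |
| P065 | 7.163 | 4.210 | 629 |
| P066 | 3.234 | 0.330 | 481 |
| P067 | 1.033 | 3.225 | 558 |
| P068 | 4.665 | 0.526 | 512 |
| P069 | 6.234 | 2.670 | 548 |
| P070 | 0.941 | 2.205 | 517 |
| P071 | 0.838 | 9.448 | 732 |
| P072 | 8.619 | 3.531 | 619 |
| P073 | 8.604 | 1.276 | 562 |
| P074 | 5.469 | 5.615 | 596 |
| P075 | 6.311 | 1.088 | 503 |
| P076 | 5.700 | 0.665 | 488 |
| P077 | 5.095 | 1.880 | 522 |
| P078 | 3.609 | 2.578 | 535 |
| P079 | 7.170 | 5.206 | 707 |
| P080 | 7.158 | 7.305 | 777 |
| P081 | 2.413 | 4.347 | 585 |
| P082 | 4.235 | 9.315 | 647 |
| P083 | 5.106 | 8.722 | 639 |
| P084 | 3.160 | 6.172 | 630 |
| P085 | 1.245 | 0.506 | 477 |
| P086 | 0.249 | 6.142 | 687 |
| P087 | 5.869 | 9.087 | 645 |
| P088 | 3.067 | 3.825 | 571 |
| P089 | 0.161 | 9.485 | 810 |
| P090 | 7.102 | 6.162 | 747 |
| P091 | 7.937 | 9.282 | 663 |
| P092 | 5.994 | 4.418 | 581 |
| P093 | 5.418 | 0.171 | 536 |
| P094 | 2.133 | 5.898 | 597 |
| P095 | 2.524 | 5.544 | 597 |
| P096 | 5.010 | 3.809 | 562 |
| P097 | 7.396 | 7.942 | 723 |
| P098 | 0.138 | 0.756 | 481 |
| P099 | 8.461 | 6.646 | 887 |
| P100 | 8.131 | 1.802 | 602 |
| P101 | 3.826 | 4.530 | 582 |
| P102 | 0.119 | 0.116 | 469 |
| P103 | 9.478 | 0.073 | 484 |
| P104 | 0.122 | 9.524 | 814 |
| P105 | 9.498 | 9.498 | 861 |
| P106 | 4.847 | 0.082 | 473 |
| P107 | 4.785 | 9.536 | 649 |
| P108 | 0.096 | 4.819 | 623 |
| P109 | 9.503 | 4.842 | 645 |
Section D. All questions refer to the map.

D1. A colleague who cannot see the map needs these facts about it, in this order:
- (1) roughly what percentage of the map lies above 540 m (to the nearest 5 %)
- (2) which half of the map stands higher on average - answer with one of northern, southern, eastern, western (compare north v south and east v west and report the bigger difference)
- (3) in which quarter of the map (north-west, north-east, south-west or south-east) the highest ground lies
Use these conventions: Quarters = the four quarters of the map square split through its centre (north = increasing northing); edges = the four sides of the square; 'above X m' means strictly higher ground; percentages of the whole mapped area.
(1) About 80 % of the map lies above 540 m.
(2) The northern half stands higher on average than the southern half.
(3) The highest point lies in the north-east quarter of the map.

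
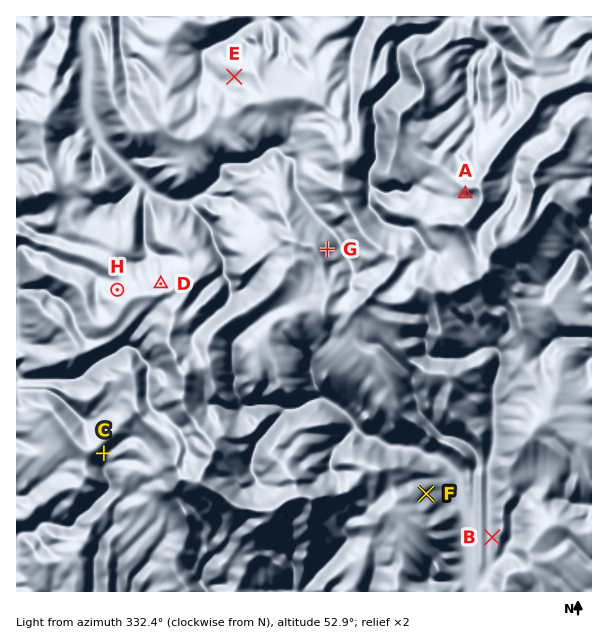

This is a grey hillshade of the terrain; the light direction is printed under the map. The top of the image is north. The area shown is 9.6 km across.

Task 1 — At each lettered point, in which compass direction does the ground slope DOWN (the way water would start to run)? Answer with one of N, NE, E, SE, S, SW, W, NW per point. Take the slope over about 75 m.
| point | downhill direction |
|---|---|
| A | SW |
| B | W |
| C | SE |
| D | N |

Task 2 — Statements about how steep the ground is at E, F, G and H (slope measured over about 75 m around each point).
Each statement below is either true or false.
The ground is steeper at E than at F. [false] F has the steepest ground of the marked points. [false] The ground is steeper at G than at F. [true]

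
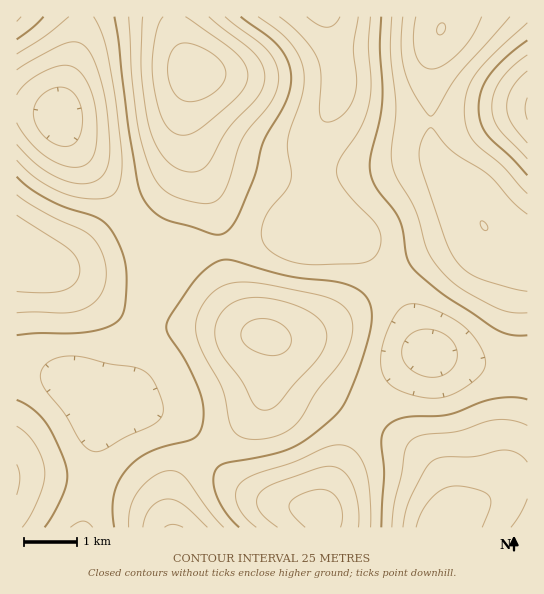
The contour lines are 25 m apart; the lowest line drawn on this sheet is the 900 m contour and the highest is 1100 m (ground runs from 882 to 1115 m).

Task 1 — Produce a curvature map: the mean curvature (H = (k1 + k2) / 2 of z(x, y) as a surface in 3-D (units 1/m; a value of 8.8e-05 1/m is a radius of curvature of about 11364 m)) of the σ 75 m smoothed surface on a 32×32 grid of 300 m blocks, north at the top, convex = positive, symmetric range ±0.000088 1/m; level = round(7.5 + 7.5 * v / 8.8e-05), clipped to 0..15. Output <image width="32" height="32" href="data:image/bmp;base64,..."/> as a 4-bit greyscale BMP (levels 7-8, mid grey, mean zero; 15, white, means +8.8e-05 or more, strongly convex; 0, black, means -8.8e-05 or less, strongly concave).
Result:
<image width="32" height="32" href="data:image/bmp;base64,Qk12AgAAAAAAAHYAAAAoAAAAIAAAACAAAAABAAQAAAAAAAACAAATCwAAEwsAABAAAAAAAAAAAAAAABEREQAiIiIAMzMzAERERABVVVUAZmZmAHd3dwCIiIgAmZmZAKqqqgC7u7sAzMzMAN3d3QDu7u4A////ALqEJIz/6mIAAAABat/9qsuZdCSL3scwAAAAAnvN7LvcupY1ebylIQABEBR4msyr3cynVXm9tkVlZjEkZoq5eM3LljV5rKh5qrpjNXm9yGesuoQjZ2ZmjN3clleL7riKvLuENEMjNHvu7Kh3ebp3rMupZEVDNENZ3tp3d2eGRYqZdSE1VFdkR6y4VWZndDRmZmMANmVWQ1iaunZmVUEDVVZ1Mlh2VDWsus3KqEEAAEZmZWZ4iIZp7+3e3dthAABHdkR4iImZiu///szthCISWId2mql2ZorO//3M3JZVVnm5u83LhBJpvN3LvMqGRGmrzM7u3IMBSJmHZXiXd1WM3Kq93dyEMjVmQxAUVFeIreyIvMzbY0QjVTIQASIkiazcqcy72jFWRYhTMhIyElirzcy7magzaHnLZFVEVUNXrM3LmXVlRpqr22V3ZWeHaM7duXZBEki8vMp3mHeJmZrO7clkEAA4zMy4Z4ZomZvMzM3aUQAASd7LpkVTNoiL3LmauSAAAlv/yoU0QhNVe8updUQQAANr/8qXZmMBE2q7unIBEAADau/cuqumIABau7pyASIAE2rv//7/6VAAStyoYgE0ISRq//////tiAEv/yWQhRTEjWe/////ZUxJr//2pZIhSEkjf7dy7pzIkav//3Km7cyNq7+yWVVMQAlnf/7vL"/>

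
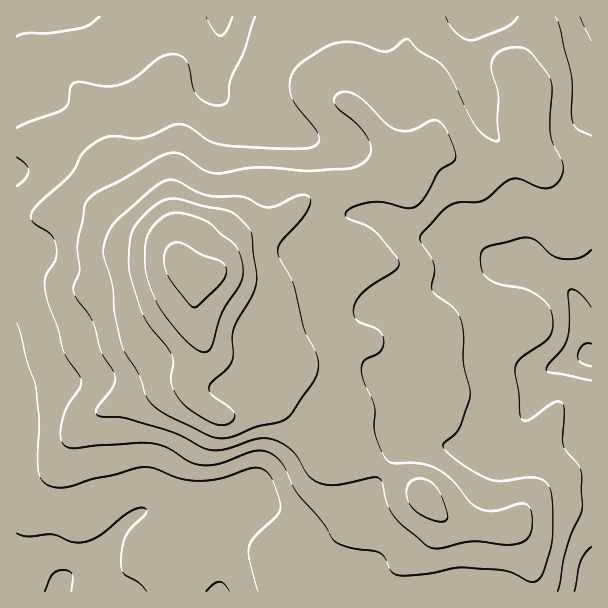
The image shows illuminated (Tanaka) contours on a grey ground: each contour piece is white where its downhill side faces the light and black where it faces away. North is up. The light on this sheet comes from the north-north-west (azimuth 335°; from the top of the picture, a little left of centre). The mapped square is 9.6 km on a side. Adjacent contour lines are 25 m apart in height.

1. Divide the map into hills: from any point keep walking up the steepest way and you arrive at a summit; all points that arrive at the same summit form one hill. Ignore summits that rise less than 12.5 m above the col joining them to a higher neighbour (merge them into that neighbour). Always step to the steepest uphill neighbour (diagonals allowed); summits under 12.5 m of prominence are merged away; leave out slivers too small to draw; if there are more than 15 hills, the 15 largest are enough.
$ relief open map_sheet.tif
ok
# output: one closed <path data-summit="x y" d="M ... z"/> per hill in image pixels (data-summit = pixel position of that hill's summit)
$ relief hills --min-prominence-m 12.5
<path data-summit="197 275" d="M474 16l-458 1 1 575 313 0 6-19 1-28 17-23 7-16 31-51 12-13 4-3 12 0 48 12 21 0 14-3 9-4 6-9 23-58 7-7 9-4 35-12 0-156-2 0-14 8-40 31-7 20 1 11-6-13 0-28-8-35-4-34-1-5-17-16-7-12-6-26-11-28-1-33z"/><path data-summit="423 497" d="M591 355l-34 11-9 4-7 7-23 58-6 9-9 4-14 3-21 0-48-12-12 0-4 3-12 13-31 51-7 16-17 23-1 28-5 18 260 1z"/><path data-summit="527 111" d="M591 16l-115 0-2 2-5 20 1 33 11 28 6 26 7 12 17 16 1 5 4 34 8 35 0 28 4 11 2-15 6-14 9-8 47-32z"/>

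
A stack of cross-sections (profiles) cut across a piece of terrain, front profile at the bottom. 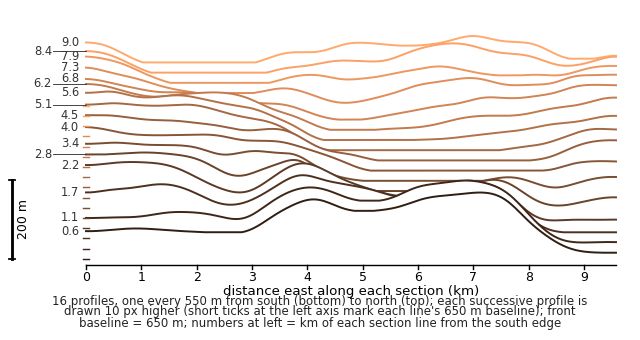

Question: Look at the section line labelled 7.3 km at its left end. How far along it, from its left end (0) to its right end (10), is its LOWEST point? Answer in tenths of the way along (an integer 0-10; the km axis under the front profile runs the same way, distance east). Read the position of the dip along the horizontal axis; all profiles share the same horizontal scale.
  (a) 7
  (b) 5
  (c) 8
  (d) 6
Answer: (b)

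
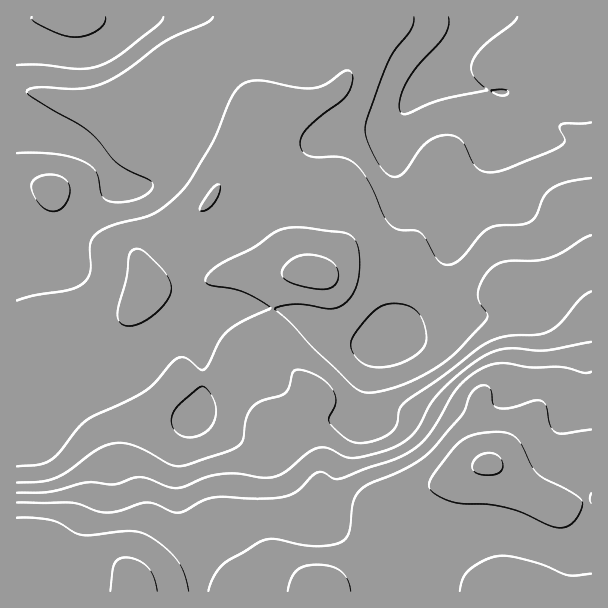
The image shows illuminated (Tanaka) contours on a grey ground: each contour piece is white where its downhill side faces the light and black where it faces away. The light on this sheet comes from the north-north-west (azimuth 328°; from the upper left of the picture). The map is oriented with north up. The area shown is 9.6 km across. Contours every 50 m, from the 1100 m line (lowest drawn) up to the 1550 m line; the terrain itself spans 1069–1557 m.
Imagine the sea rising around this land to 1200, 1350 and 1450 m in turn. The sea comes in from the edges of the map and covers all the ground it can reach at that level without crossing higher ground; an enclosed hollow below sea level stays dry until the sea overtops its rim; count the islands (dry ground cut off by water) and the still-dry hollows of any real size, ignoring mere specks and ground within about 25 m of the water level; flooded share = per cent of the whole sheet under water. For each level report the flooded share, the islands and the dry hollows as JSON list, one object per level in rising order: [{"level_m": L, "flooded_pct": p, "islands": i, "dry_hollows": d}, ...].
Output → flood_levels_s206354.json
[{"level_m": 1200, "flooded_pct": 31, "islands": 0, "dry_hollows": 0}, {"level_m": 1350, "flooded_pct": 73, "islands": 0, "dry_hollows": 0}, {"level_m": 1450, "flooded_pct": 84, "islands": 0, "dry_hollows": 0}]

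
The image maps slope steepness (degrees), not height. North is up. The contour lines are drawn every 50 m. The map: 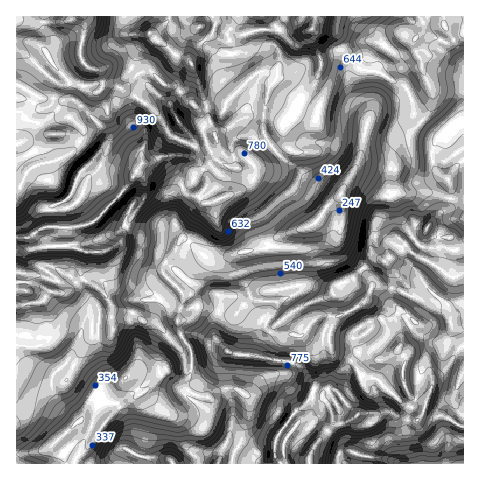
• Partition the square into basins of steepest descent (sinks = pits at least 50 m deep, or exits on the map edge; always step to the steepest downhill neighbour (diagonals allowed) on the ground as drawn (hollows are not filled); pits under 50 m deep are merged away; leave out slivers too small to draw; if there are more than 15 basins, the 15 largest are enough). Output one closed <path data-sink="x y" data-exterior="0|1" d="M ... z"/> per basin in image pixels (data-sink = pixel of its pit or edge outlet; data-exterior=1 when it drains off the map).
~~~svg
<path data-sink="341 194" data-exterior="0" d="M314 16l-31 4-12 10-15 0-12 5-9-3-12-9-7 0-3 10-21 20-2 4 2 14-3 11-18 20 1 9 9 13-10 29-3 3-6 0-11 6-8 1-10 13-8-5-19-2-12-8-14 12-9 22-5 5-14 7-1 20-10 1-12 9 8 27 16 11 4 8-3 7-5 2-6 9-27 5 0 57 30 15 18 3 27-42 1-7 18 0 3-2-1-24 5 4 15 2 13 10 10 1 16 16 22-6 14 7 8 0 12 11-3 23 2 17 7 18-3 28-9 15-3 12 90 0 4-15 21-25 11-1 14-9 20 0 7-2 21 8 11 1 6-8 3-7-2-4-15-7-6-13 0-15 3-9-7-8 2-6 0-11 13-12-22-20 1-29-8-10 13-10 11-3 8 7 20 9 3-5-3-22-7-4-3-5 23-25 1-17-3-8 7-11 9-8 0-40-10 7-5 8-11 0-4-2-20-18-2-17-4-8-5-5-12-5-12-8-19-4-14-16-10-3-7-11-17-10 3-4z"/><path data-sink="125 378" data-exterior="0" d="M112 306l1 24-3 2-18 0-1 7-27 42-18-3-30-14 0 99 201 1 11-24 5-21-1-16-6-12-2-17 3-23-10-9-10-2-14-7-22 6-16-16-10-1-13-10-15-2z"/><path data-sink="82 17" data-exterior="1" d="M125 16l-80 0-1 11 5 9-4 14-16-8-13 0 0 69 10 8 10 3 12 12 18 0 17 9 12 11-2 6 4 4 9 5 19 2 8 5 10-13 8-1 11-6 6 0 3-3 3-10 7-14 0-5-9-13-1-9 17-18 4-13 0-7-5-5-12-5-24-20-19 0z"/><path data-sink="416 39" data-exterior="0" d="M463 16l-148 0-3 12 17 10 5 9 12 5 14 16 19 4 12 8 12 5 5 5 4 8 2 17 24 20 11 0 3-6 12-10z"/><path data-sink="451 322" data-exterior="0" d="M409 249l-11 3-13 10 8 10-1 29 22 20-13 12 0 11-2 6 7 8-3 9 0 15 7 13 15 8 7-18 0-6 12-8 13-20 7-5 0-74-10 5-5-1-12-10-20-10z"/><path data-sink="463 463" data-exterior="1" d="M388 412l-10 2-20 0-14 9-11 1-21 25-3 14 155 0-1-36-19-11-23 0-4 5-6 0z"/><path data-sink="17 199" data-exterior="1" d="M19 112l-3 0 0 125 12 1 13-10 10-1 1-20 14-7 5-5 9-22 13-12 2-7-8-8-18-11-21-1-12-12-10-3z"/><path data-sink="463 217" data-exterior="1" d="M463 161l-8 7-7 11 3 8-2 20-18 15-4 7 3 5 7 4 3 11 0 11-3 6 16 11 11-6z"/><path data-sink="463 369" data-exterior="1" d="M463 346l-6 5-13 20-12 8 0 6-11 31 23 0 15 10 5 0z"/><path data-sink="17 272" data-exterior="1" d="M28 238l-12 0 1 67 26-4 6-9 5-2 3-7-4-8-16-11z"/><path data-sink="199 27" data-exterior="0" d="M214 16l-45 0 0 4-8 8-10 6 24 20 14 8 3-9 21-20 3-8z"/><path data-sink="260 17" data-exterior="1" d="M300 16l-85 0-1 3 2 4 7 0 12 9 9 3 12-5 15 0 12-10 12 0z"/><path data-sink="17 19" data-exterior="1" d="M43 16l-26 0-1 25 13 1 16 8 4-14-5-9z"/>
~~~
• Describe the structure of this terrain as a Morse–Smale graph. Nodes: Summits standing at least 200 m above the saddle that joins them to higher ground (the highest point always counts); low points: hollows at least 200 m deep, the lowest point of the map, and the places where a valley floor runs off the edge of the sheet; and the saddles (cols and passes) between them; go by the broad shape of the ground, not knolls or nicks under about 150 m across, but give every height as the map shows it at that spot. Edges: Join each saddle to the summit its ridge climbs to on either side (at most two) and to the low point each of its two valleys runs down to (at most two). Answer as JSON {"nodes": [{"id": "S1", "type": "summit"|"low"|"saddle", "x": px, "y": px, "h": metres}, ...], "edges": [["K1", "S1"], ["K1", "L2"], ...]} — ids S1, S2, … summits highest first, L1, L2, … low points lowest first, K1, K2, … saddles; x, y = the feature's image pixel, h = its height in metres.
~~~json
{"nodes": [
{"id": "S1", "type": "summit", "x": 141, "y": 164, "h": 1183},
{"id": "S2", "type": "summit", "x": 309, "y": 460, "h": 1171},
{"id": "S3", "type": "summit", "x": 312, "y": 29, "h": 1099},
{"id": "L1", "type": "low", "x": 341, "y": 195, "h": 176},
{"id": "L2", "type": "low", "x": 126, "y": 378, "h": 248},
{"id": "L3", "type": "low", "x": 81, "y": 17, "h": 373},
{"id": "L4", "type": "low", "x": 463, "y": 463, "h": 474},
{"id": "K1", "type": "saddle", "x": 60, "y": 202, "h": 954},
{"id": "K2", "type": "saddle", "x": 463, "y": 426, "h": 808},
{"id": "K3", "type": "saddle", "x": 180, "y": 92, "h": 761},
{"id": "K4", "type": "saddle", "x": 410, "y": 96, "h": 580},
{"id": "K5", "type": "saddle", "x": 225, "y": 389, "h": 561},
{"id": "K6", "type": "saddle", "x": 181, "y": 336, "h": 533}],
"edges": [["K1", "S1"], ["K1", "L1"], ["K1", "L3"], ["K2", "S2"], ["K2", "L1"], ["K2", "L4"], ["K3", "S1"], ["K3", "S3"], ["K3", "L1"], ["K3", "L3"], ["K4", "S2"], ["K4", "S3"], ["K4", "L1"], ["K5", "S2"], ["K5", "L1"], ["K5", "L2"], ["K6", "S1"], ["K6", "S2"], ["K6", "L1"], ["K6", "L2"]]}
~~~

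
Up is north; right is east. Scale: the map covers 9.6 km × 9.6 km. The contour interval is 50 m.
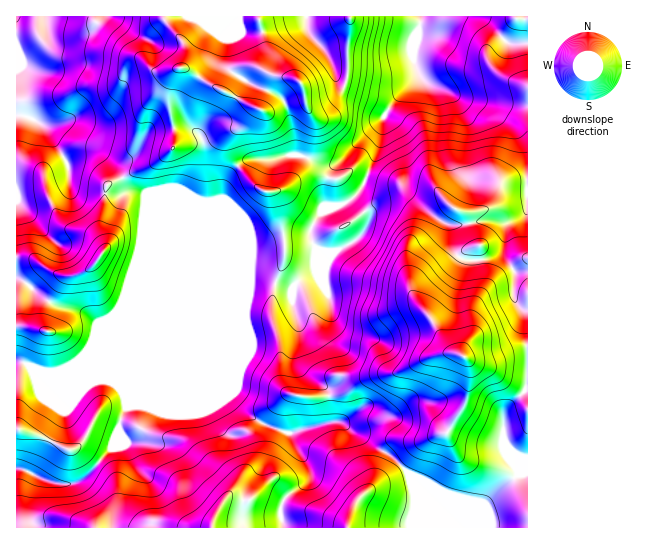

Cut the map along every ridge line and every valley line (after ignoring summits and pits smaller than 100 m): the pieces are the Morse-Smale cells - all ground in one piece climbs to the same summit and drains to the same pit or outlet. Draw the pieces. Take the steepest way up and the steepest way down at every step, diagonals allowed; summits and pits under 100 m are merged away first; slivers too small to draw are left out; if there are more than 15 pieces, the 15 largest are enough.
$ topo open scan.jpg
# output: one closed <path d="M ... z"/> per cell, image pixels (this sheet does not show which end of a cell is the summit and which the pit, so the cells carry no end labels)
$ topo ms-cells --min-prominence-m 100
<path d="M527 16l-107 1 0 9-7 21 0 12 4 11 0 8-30 33-4 8-3 26-19 44-12 12-24 8-12 14-2 6 0 9 5 11 0 24-14 6-9 9-16-5-4 7-1 29 8 27 0 33 3 8 8 7-7 11-1 18-3 7 11 3 35-10 13-2 52 35 20 21 4 14-2 37 115-1z"/><path d="M163 16l-147 1 0 97 14 3 9 6 9 8 18 29 16-9 16 1 19 17 8 16 5 4 15 5-4 49-17 59-5 11-23 22-3 9 154-64 12-1 16 4 9-22 1-15-9-51-2-3-12-1-6-5-23-25-5-14 4-13 24-25-47-25-16-12-11-4 3-6 0-15z"/><path d="M419 16l-255 1 3 6 14 16 4 8 0 15-3 6 11 4 16 12 47 25-24 25-4 13 5 14 21 23 8 7 12 1 2 3 9 51-1 15-8 20 2 3 15 4 9-9 14-6 0-24-5-11 0-9 2-6 12-14 24-8 12-12 19-44 3-26 4-8 30-33 0-8-4-11 0-12 7-21z"/><path d="M259 279l-12 1-154 64-16 19-16 8-20 1-18-9-7-1 1 166 95-1 0-18-3-8-12-13-16-9 32-33 6-12 0-8 8-19 0-5-4-11-6-7-35-16 81 0 66 27 21 21 19 11 11 3 3-7 1-18 7-11-10-9-1-39-8-27 0-21 4-15z"/><path d="M19 115l-3 0 0 142 17 2 17 12 15 6-5 5-13 24-3 9 1 16-29-5 0 35 25 11 16 0 20-9 12-14 7-14 25-26 19-59 5-40 0-16-15-5-5-4-8-16-19-17-16-1-16 9-18-29-9-8z"/><path d="M163 368l-82 1 36 15 6 7 4 11 0 5-7 14-1 13-6 12-32 33 16 9 12 13 3 8 1 19 98 0 2-9 12-19 25 0 21-21-3-17 12-31-30-15-21-21z"/><path d="M339 421l-13 2-35 11 18 35 0 9-4 6-14 8-7 7-4 11 3 17 128 1 1-14 3-5 0-18-7-18-17-17z"/><path d="M282 431l-6 7-8 24 3 17-21 21-25 0-12 19 0 9 70-1-3-13 1-9 10-13 16-10 2-4 0-9-17-34z"/><path d="M27 257l-11 1 0 67 2 2 11 0 16 4-1-16 3-9 13-24 5-5-15-6-12-10z"/>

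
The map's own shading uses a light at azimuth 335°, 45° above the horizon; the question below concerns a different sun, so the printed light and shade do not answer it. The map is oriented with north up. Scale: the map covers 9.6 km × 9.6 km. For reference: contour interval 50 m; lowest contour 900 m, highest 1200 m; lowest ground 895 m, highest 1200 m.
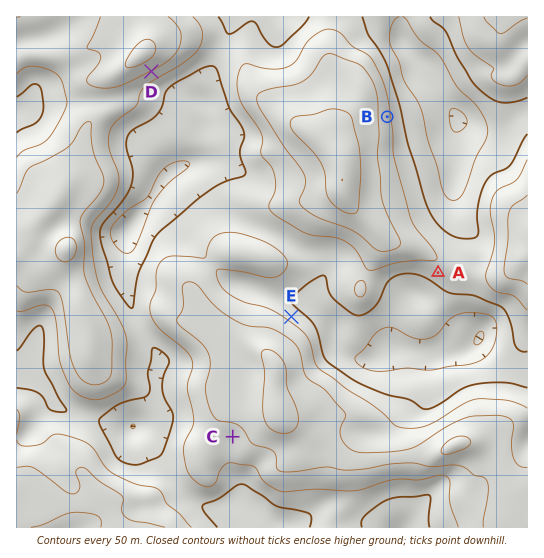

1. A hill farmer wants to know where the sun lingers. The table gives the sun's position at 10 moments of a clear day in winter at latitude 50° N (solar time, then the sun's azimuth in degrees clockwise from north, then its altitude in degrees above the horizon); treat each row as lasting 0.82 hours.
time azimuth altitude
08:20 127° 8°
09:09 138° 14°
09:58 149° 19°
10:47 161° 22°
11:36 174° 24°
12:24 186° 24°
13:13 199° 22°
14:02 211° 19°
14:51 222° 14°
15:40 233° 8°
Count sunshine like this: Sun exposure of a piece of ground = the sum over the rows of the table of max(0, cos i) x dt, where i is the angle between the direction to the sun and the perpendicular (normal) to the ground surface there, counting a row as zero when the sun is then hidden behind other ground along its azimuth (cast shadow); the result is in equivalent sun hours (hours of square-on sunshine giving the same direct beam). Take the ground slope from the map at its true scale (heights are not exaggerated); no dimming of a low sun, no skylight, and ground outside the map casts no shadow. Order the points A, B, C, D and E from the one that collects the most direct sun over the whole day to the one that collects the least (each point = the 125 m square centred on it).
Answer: D > A > C > B > E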